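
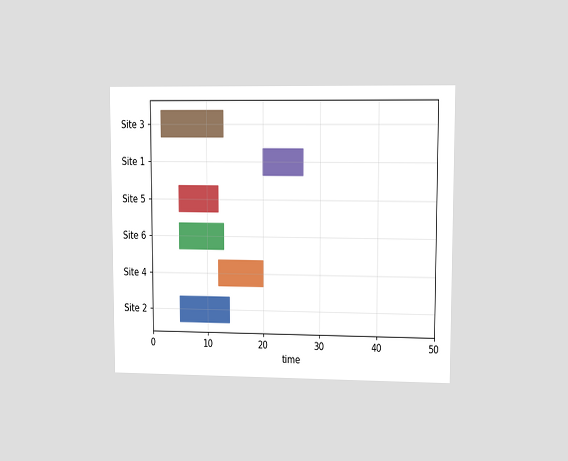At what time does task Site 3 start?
The chart is viewed at a slight angle. The Site 3 bar begins at t=2.

2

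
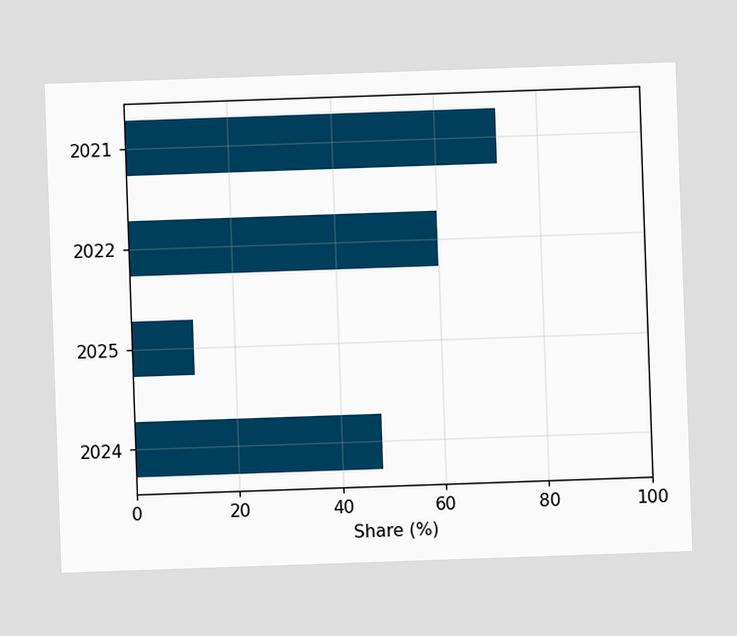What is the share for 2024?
Reading along the chart's x-axis, the 2024 bar reaches 48%.

48%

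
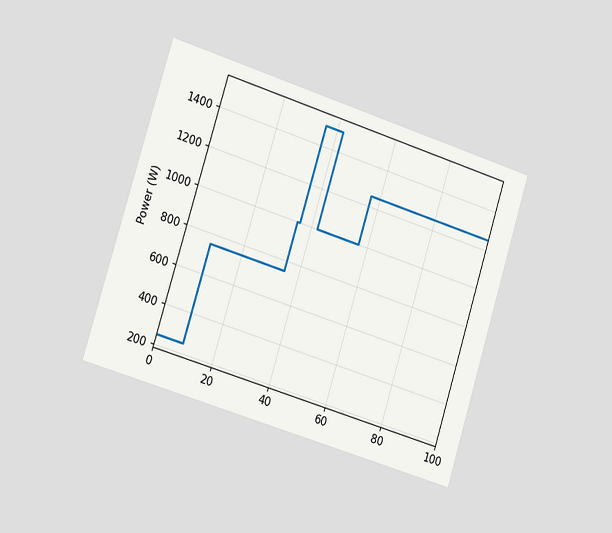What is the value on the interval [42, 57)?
1000W

The chart is tilted about 17° clockwise and viewed slightly from the left. On [42, 57) the step sits at 1000W.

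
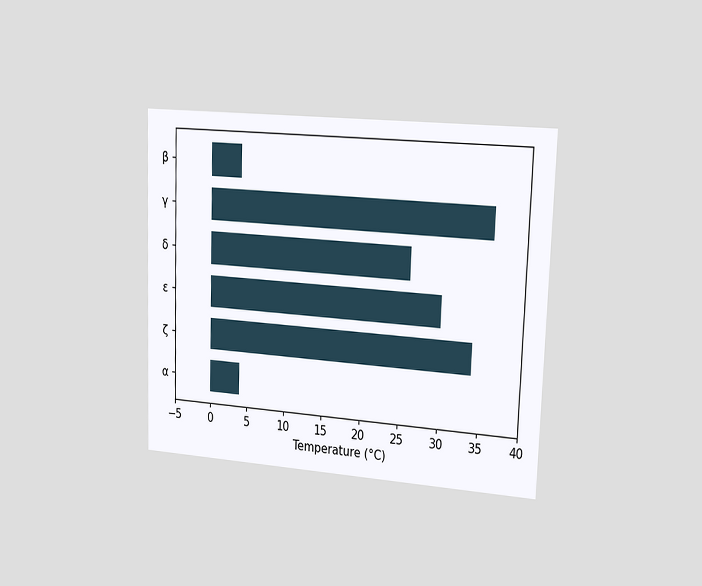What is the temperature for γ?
36°C

The chart is viewed slightly from the right. Reading along the chart's x-axis, the γ bar reaches 36°C.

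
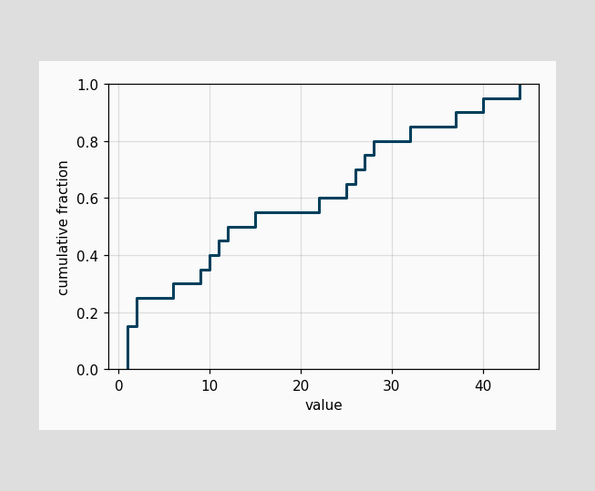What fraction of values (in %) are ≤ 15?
55%

At x=15 the ECDF step is at 55%.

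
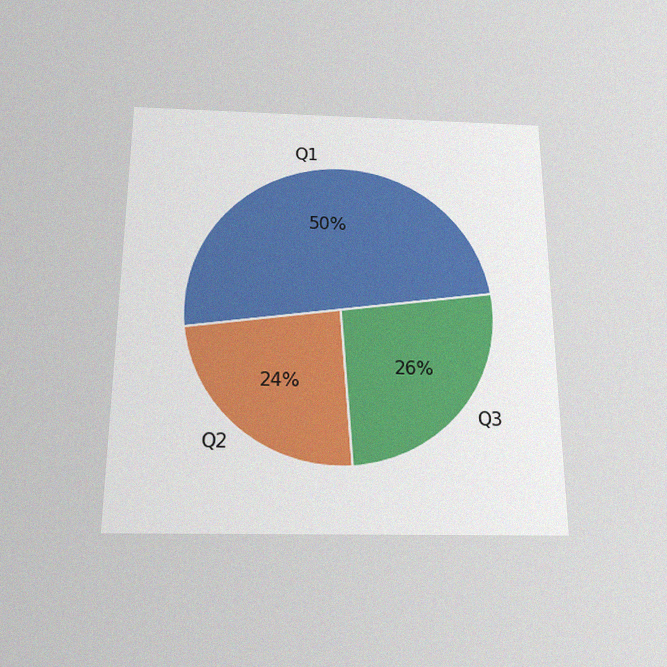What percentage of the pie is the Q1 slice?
50%

The chart is viewed slightly from below, with some photo noise. The Q1 slice takes up 50% of the pie.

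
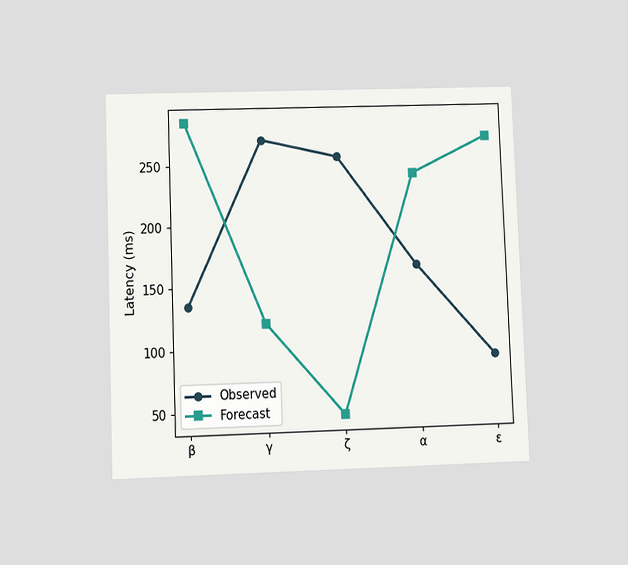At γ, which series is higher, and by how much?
Observed, by 150ms

The chart is tilted about 2° counter-clockwise and viewed at a slight angle. At γ, Observed sits above the other line by 150ms.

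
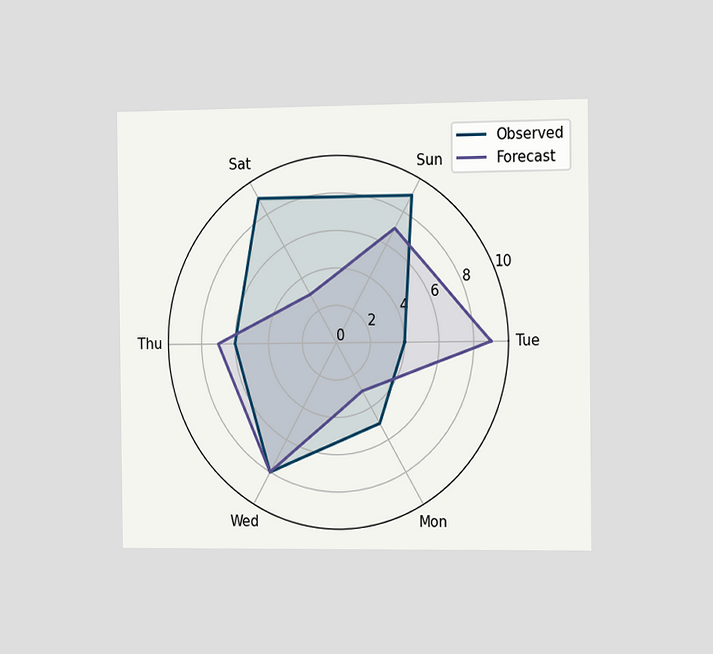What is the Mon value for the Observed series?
The chart is viewed slightly from the right. On the Mon axis, Observed reaches 5.

5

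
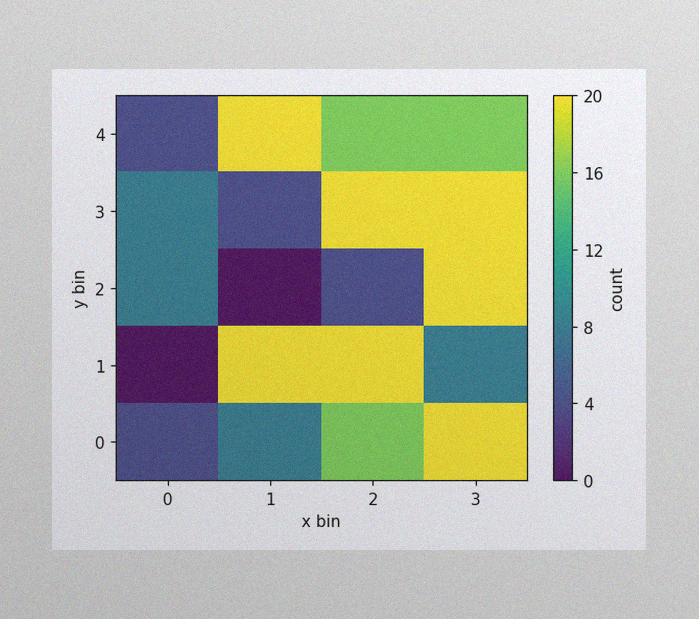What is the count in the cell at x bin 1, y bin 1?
The image has some photo noise and uneven lighting. Matching the cell (1, 1) against the colorbar gives 20.

20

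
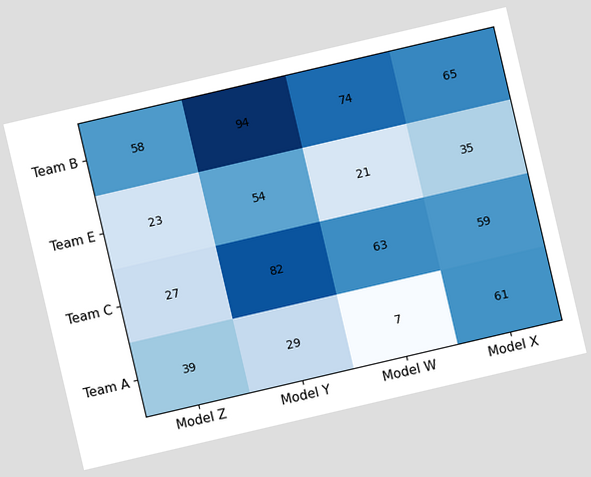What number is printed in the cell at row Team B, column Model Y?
94

The chart is tilted about 13° counter-clockwise. The (Team B, Model Y) cell reads 94.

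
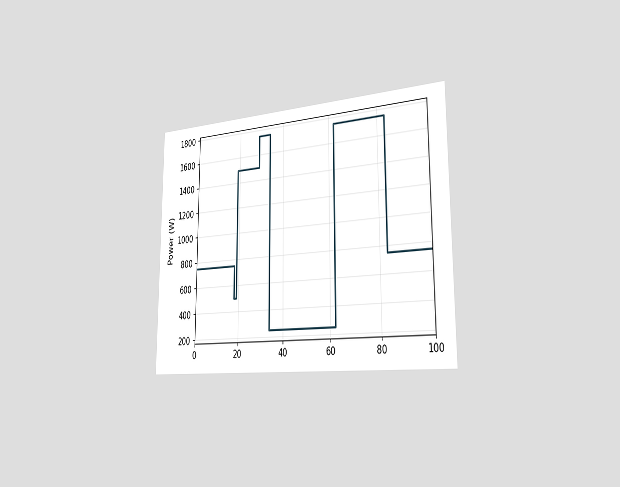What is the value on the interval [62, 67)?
The chart is viewed slightly from the right. On [62, 67) the step sits at 1750W.

1750W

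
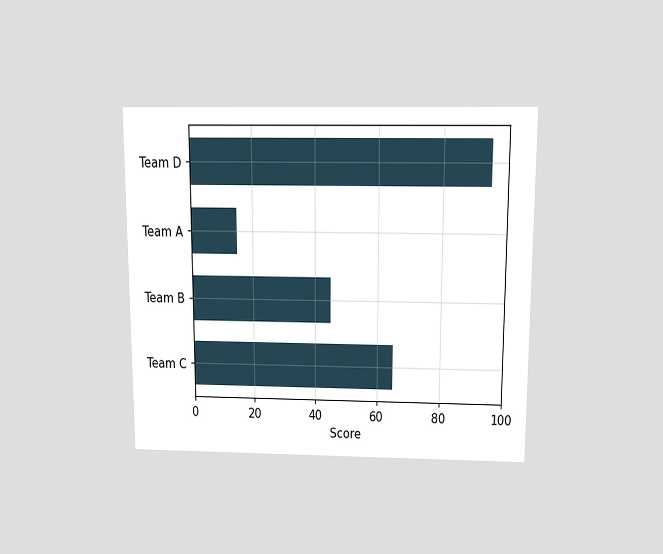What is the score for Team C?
65

The chart is viewed slightly from above. Reading along the chart's x-axis, the Team C bar reaches 65.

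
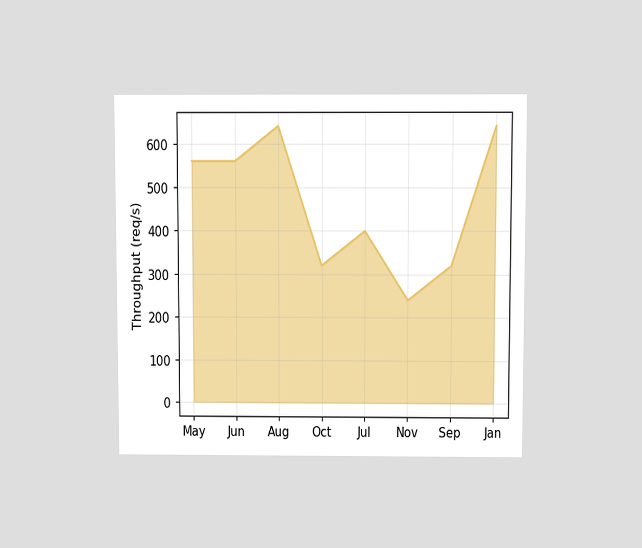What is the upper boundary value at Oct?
320req/s

The chart is viewed slightly from above. At Oct the upper boundary is at 320req/s.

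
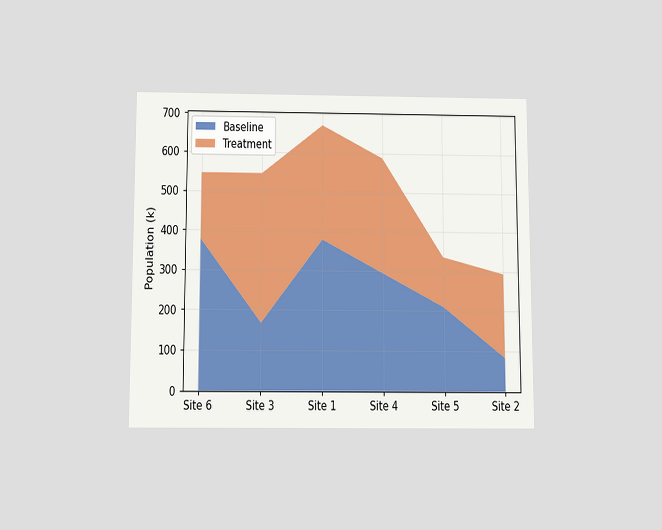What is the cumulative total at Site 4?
588k

The chart is viewed slightly from below. The stacked total at Site 4 reaches 588k.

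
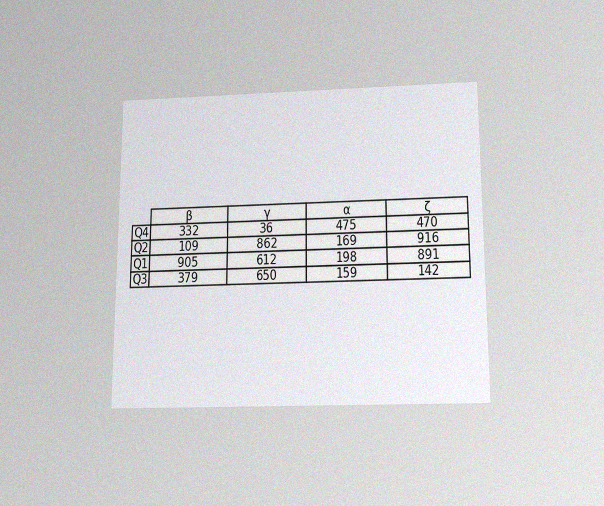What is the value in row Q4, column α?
475

The chart is viewed slightly from below, with some photo noise. The (Q4, α) cell reads 475.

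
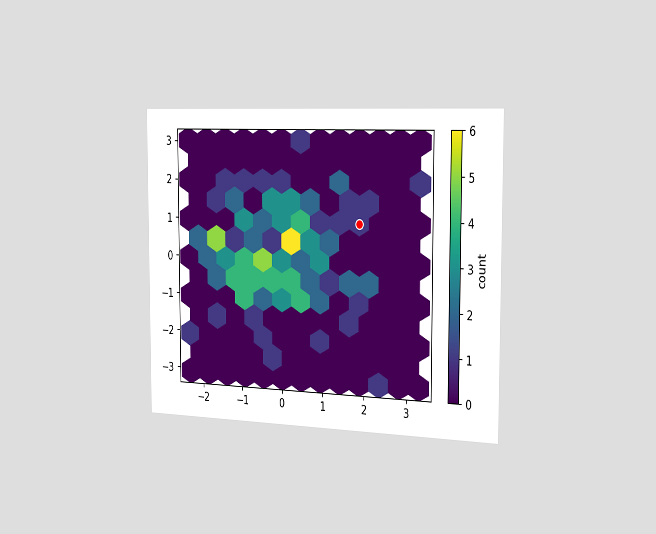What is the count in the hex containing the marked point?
1

The chart is viewed slightly from the right. The marked hex reads 1 on the colorbar.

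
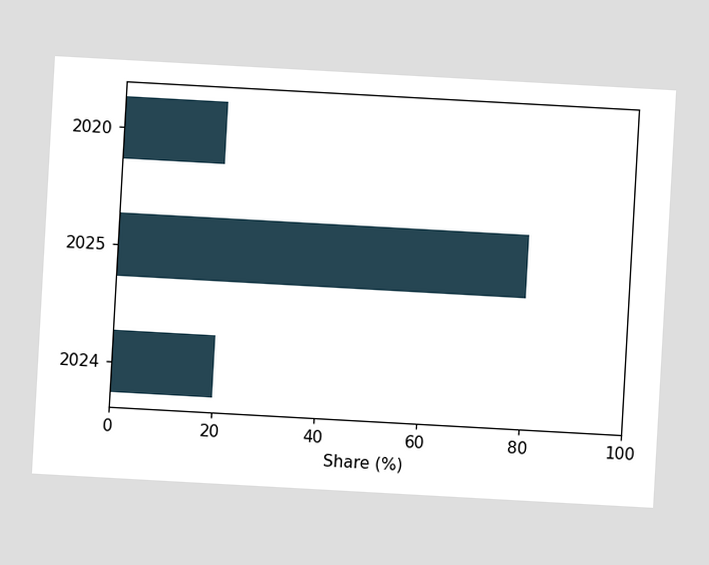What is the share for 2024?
20%

The chart is tilted about 3° clockwise. Reading along the chart's x-axis, the 2024 bar reaches 20%.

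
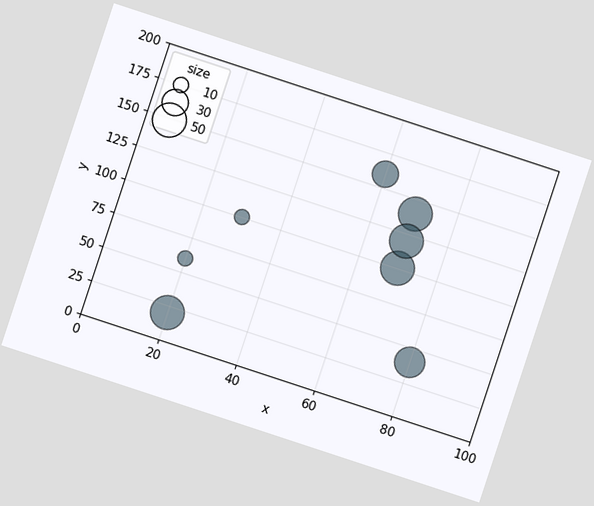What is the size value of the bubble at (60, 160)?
30

The chart is tilted about 18° clockwise. Matching the bubble at (60, 160) against the size legend gives 30.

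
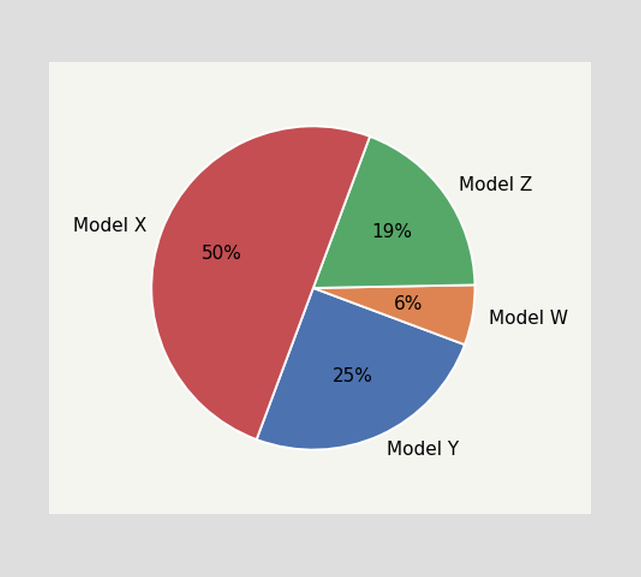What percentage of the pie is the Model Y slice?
25%

The Model Y slice takes up 25% of the pie.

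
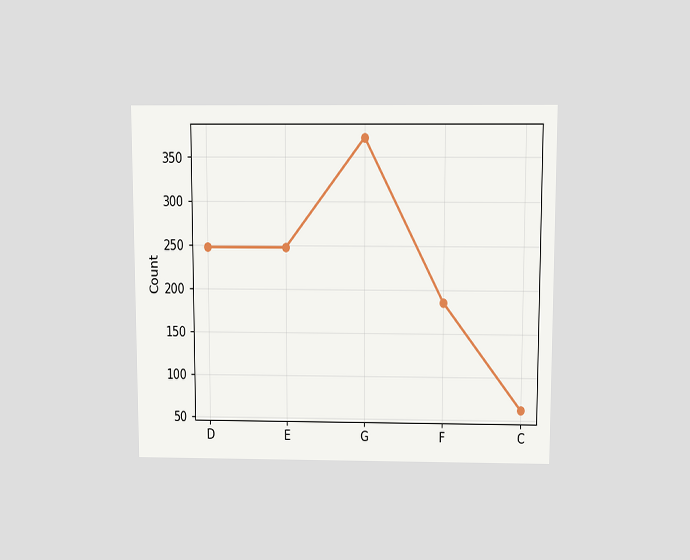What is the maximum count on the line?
372

The chart is viewed slightly from above. The highest point is at G, and reading across to the y-axis gives 372.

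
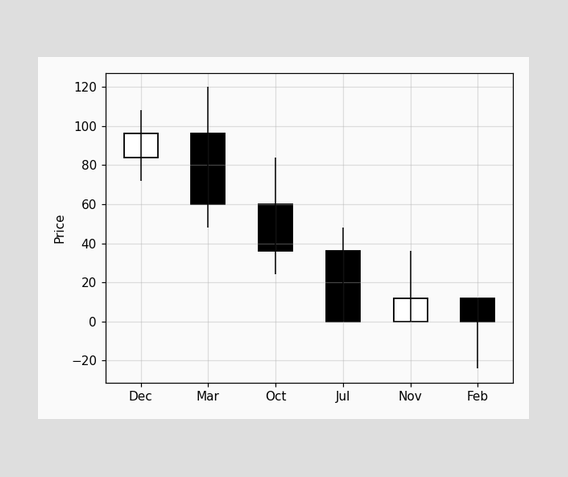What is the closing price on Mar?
The Mar candle closes at 60.

60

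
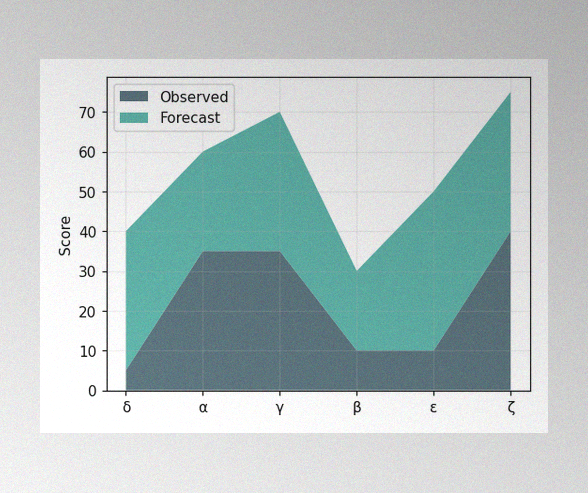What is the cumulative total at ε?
50

The image has some photo noise and uneven lighting. The stacked total at ε reaches 50.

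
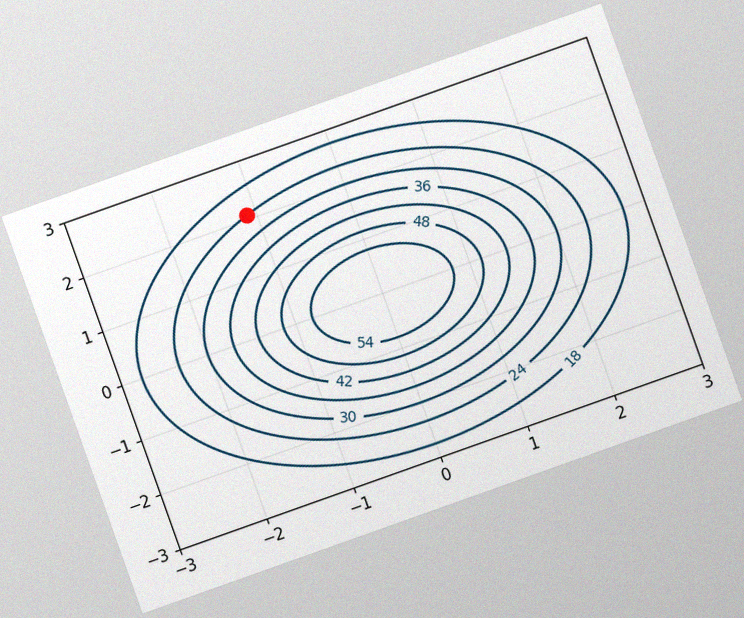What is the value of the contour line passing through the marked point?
The chart is tilted about 20° counter-clockwise, with some photo noise. The marked point sits on the contour labelled 24.

24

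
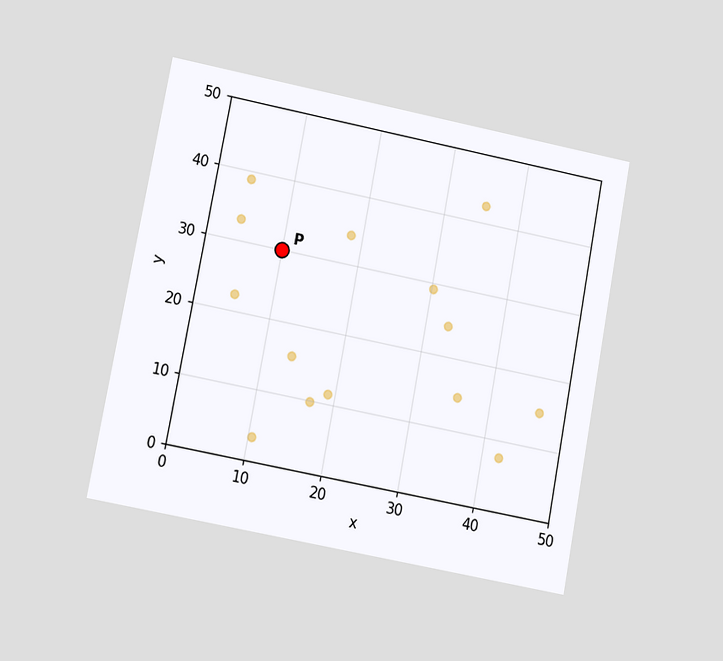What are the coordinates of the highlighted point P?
(10, 30)

The chart is tilted about 11° clockwise and viewed at a slight angle. Following the gridlines from P to each axis, P sits at (10, 30).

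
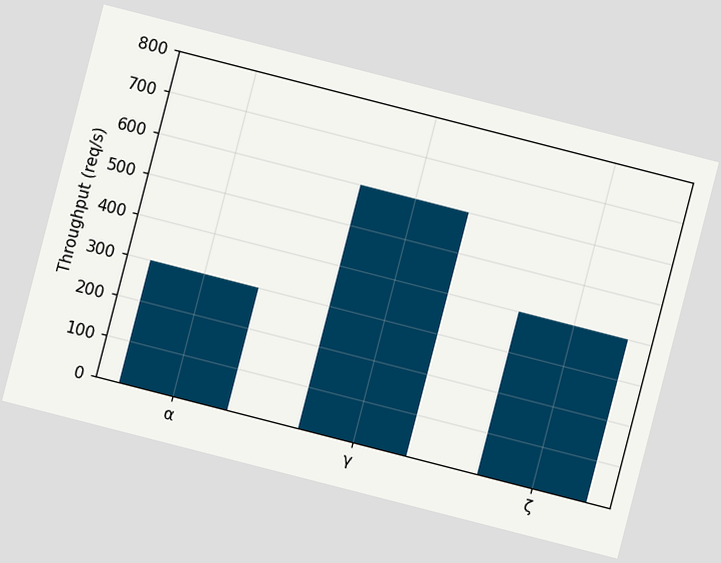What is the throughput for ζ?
The chart is tilted about 14° clockwise. Reading along the chart's y-axis, the ζ bar reaches 400req/s.

400req/s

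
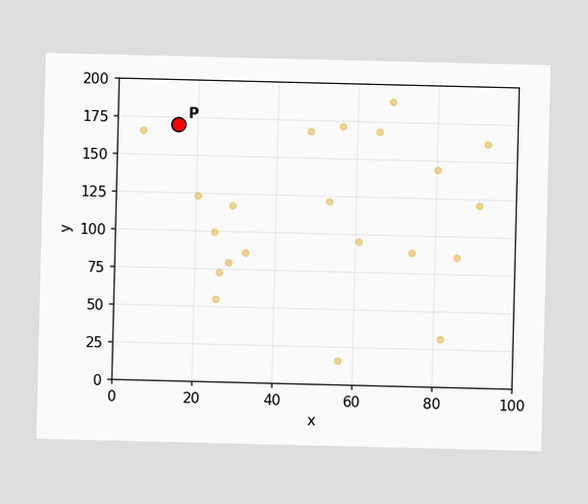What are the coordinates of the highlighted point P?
(15, 170)

Following the gridlines from P to each axis, P sits at (15, 170).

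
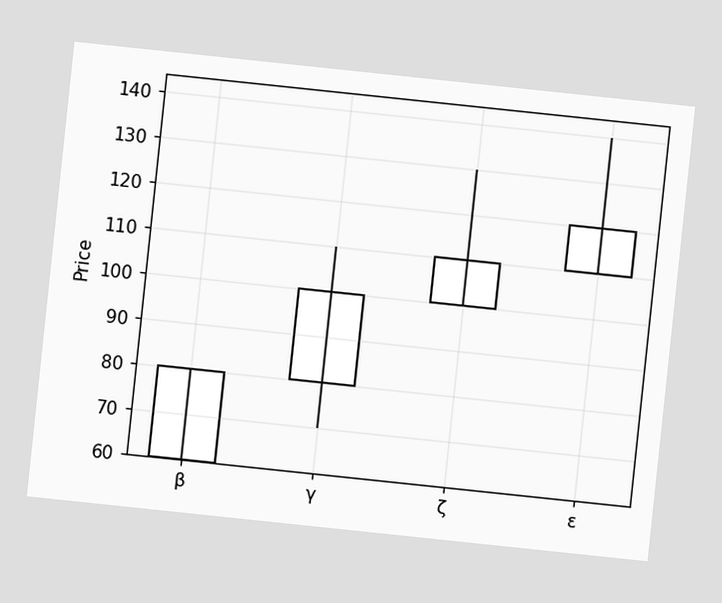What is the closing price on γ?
100

The chart is tilted about 6° clockwise. The γ candle closes at 100.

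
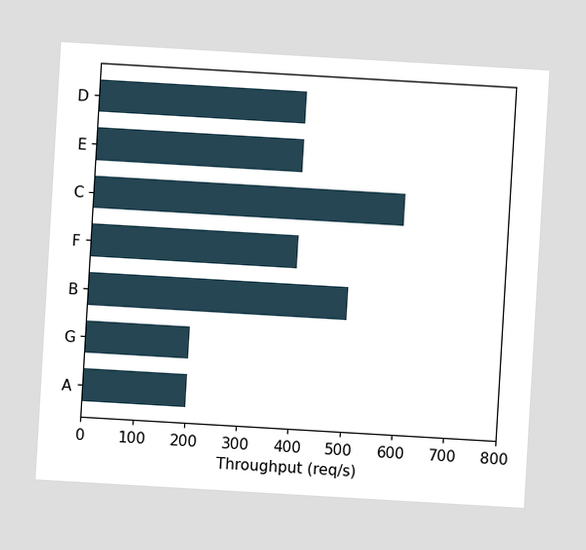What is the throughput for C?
600req/s

The chart is tilted about 3° clockwise. Reading along the chart's x-axis, the C bar reaches 600req/s.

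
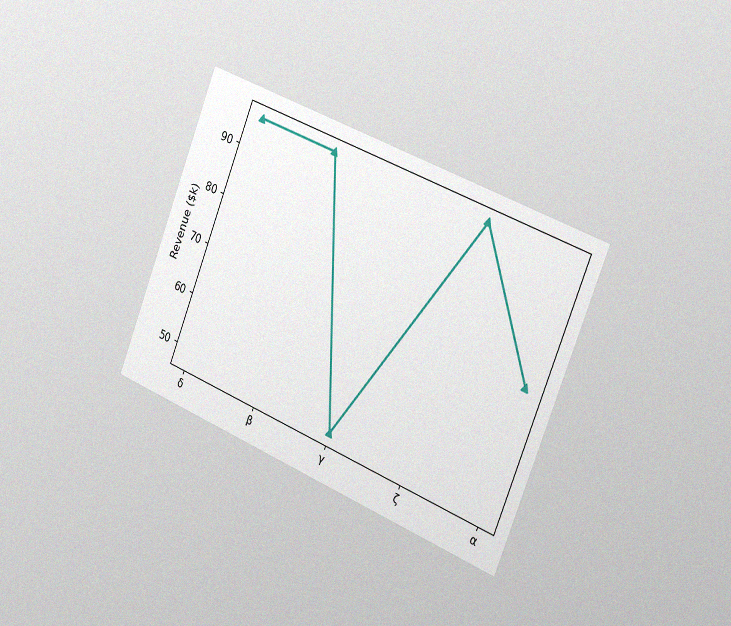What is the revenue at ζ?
$96k

The chart is tilted about 22° clockwise and viewed slightly from the right, with some photo noise. At ζ, the line is at $96k.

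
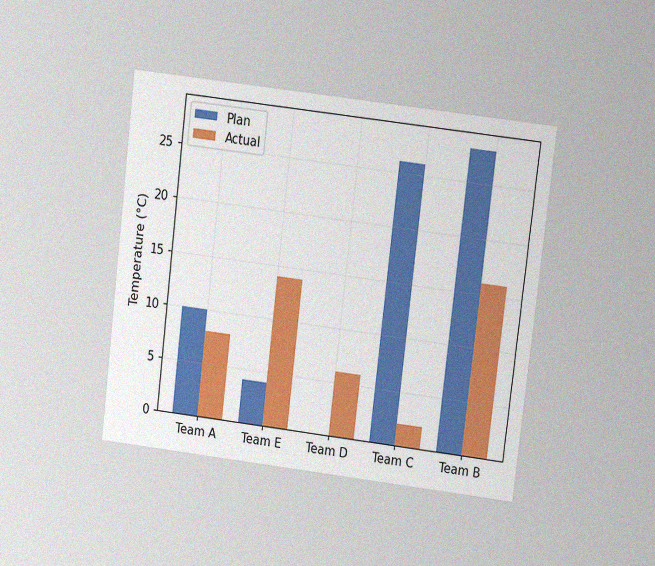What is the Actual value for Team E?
The chart is tilted about 7° clockwise and viewed at a slight angle, with some photo noise. The Actual bar at Team E reaches 14°C on the y-axis.

14°C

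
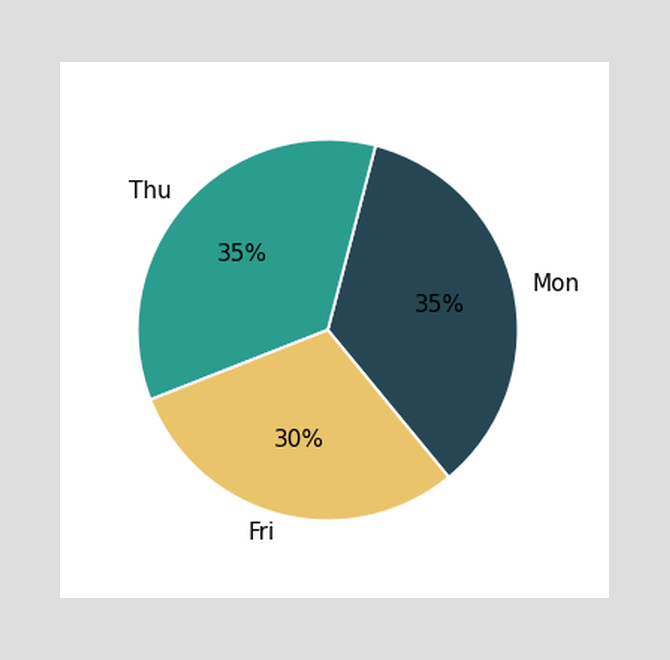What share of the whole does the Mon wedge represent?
35%

The Mon slice takes up 35% of the pie.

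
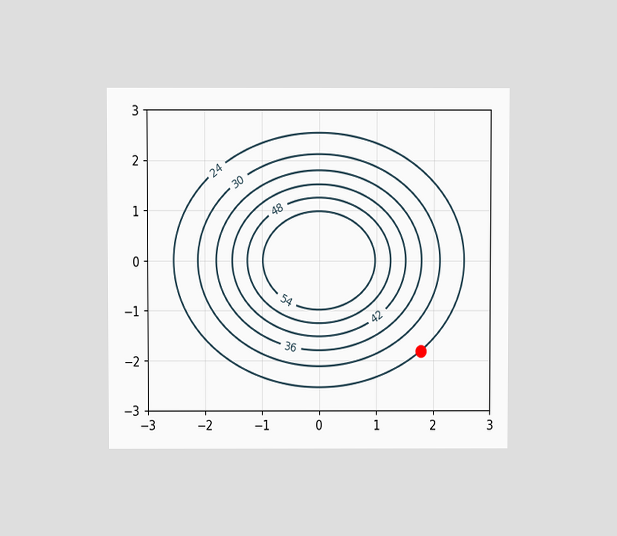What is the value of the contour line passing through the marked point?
The chart is viewed at a slight angle. The marked point sits on the contour labelled 24.

24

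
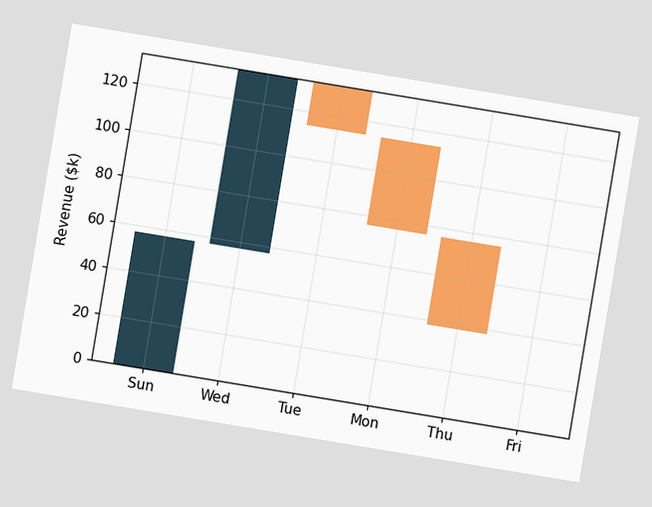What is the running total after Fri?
$38k

The chart is tilted about 9° clockwise. After Fri the running total reaches $38k.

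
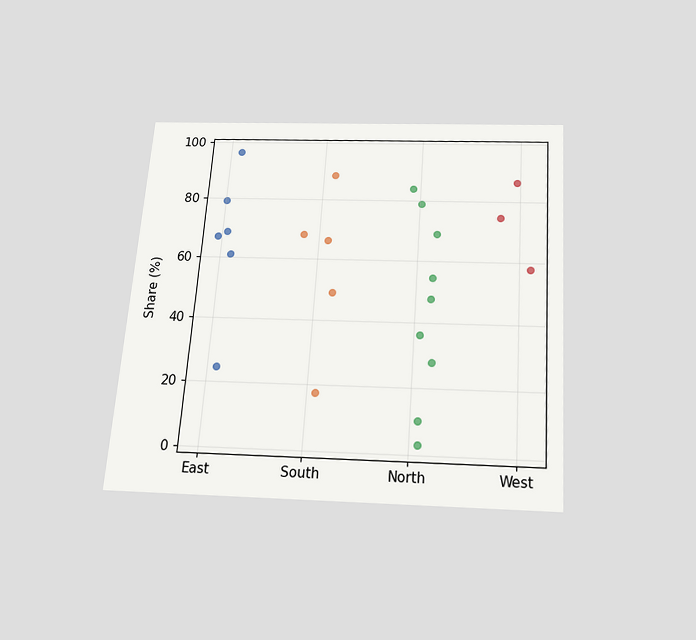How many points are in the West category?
3

The chart is tilted about 4° clockwise and viewed slightly from below. Counting the markers in the West column gives 3.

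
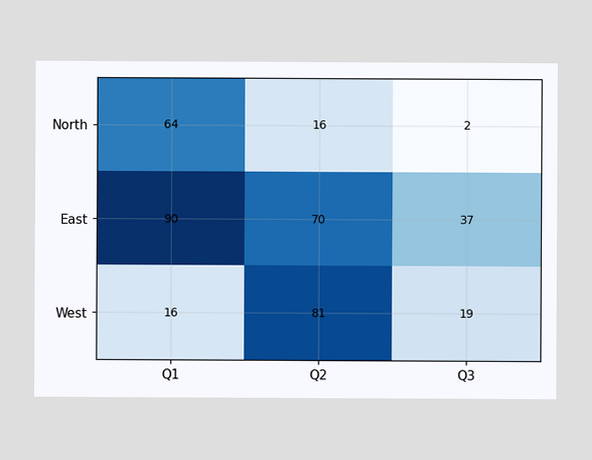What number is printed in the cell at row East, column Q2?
The (East, Q2) cell reads 70.

70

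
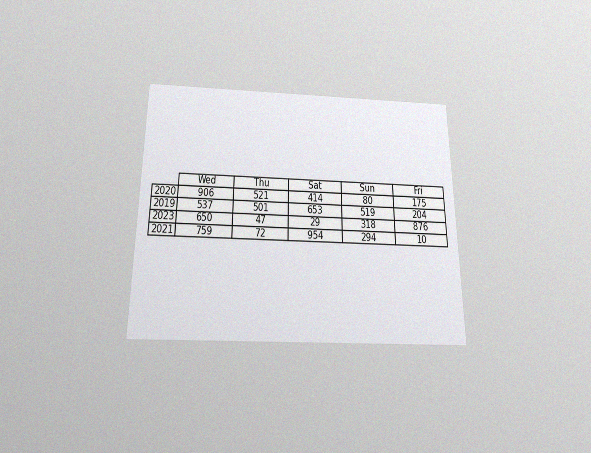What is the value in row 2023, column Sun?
318

The chart is viewed slightly from below, with some photo noise. The (2023, Sun) cell reads 318.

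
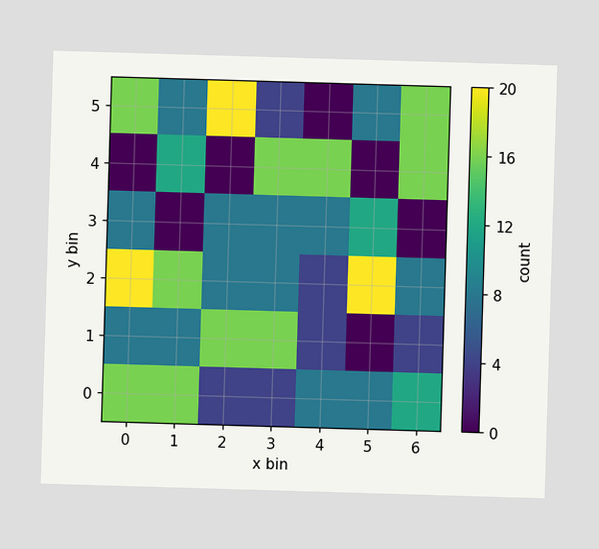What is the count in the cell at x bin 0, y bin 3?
8

Matching the cell (0, 3) against the colorbar gives 8.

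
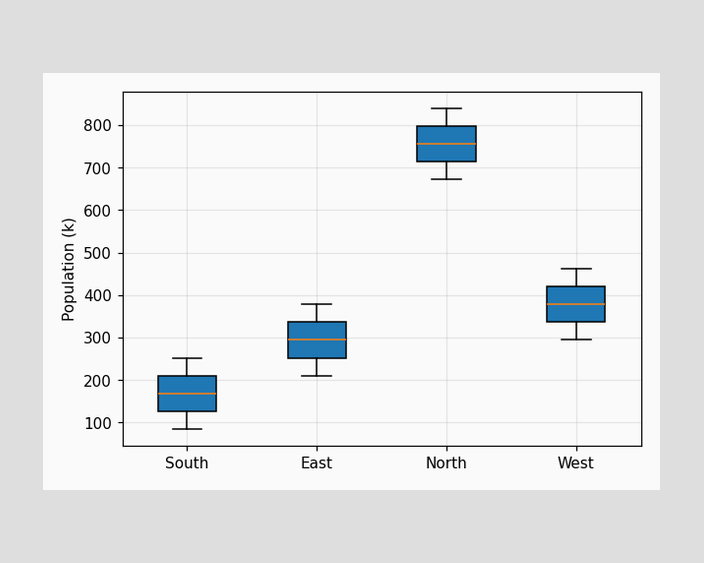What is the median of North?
756k

The median line in the North box sits at 756k.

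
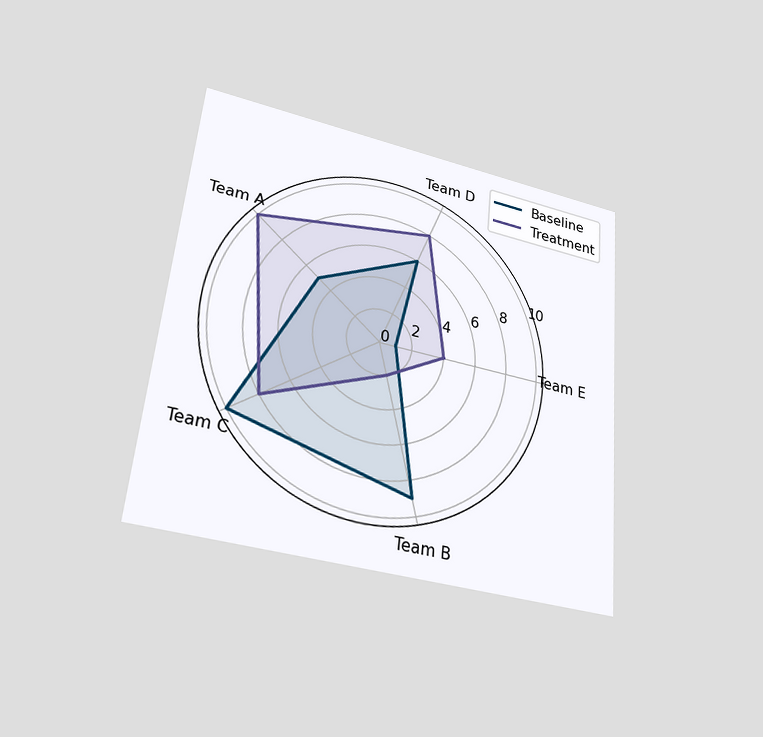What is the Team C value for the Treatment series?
The chart is tilted about 5° clockwise and viewed slightly from below. On the Team C axis, Treatment reaches 8.

8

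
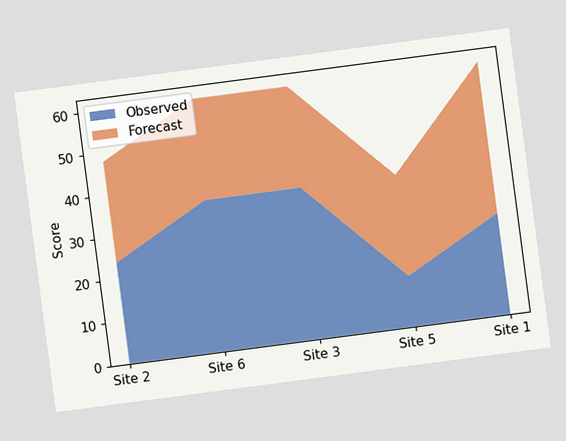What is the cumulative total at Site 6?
60

The chart is tilted about 7° counter-clockwise. The stacked total at Site 6 reaches 60.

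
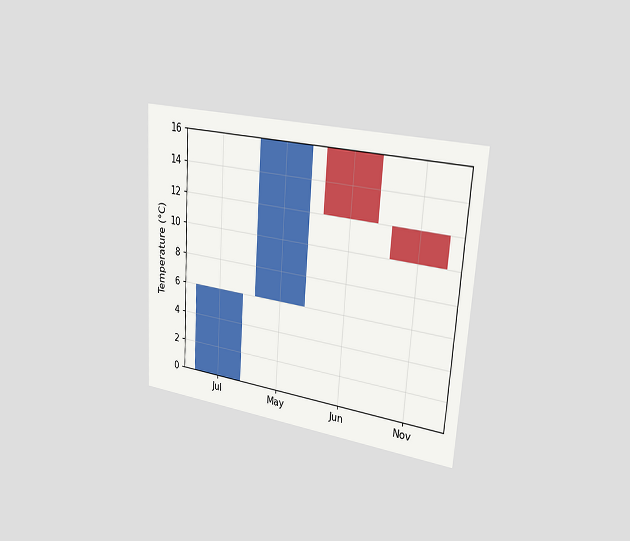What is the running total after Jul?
The chart is tilted about 4° clockwise and viewed slightly from the right. After Jul the running total reaches 6°C.

6°C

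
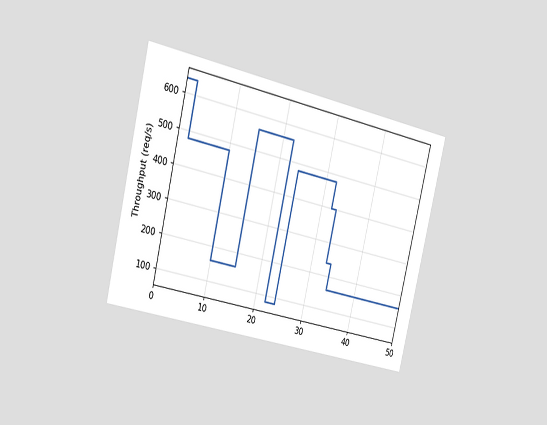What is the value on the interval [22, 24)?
The chart is tilted about 13° clockwise and viewed slightly from the left. On [22, 24) the step sits at 80req/s.

80req/s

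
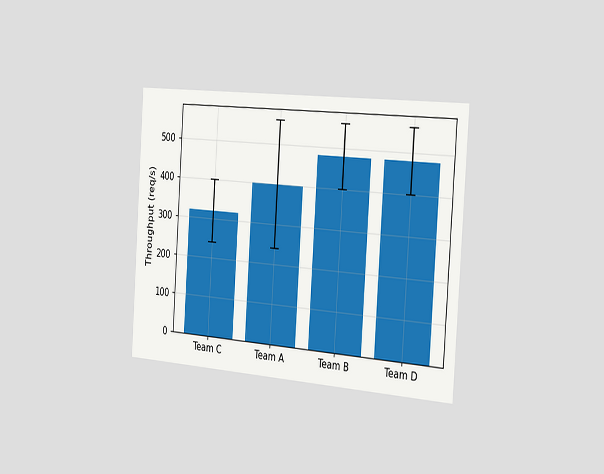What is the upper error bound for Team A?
The chart is tilted about 4° clockwise and viewed slightly from the right. The Team A bar's upper whisker reaches 560req/s.

560req/s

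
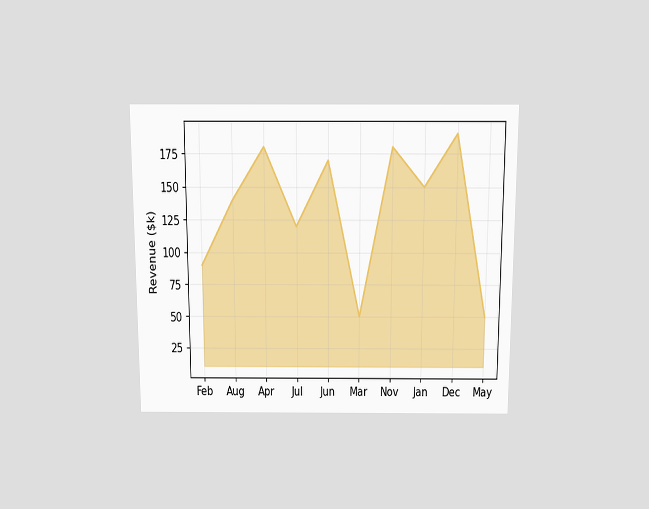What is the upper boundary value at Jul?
The chart is viewed slightly from above. At Jul the upper boundary is at $120k.

$120k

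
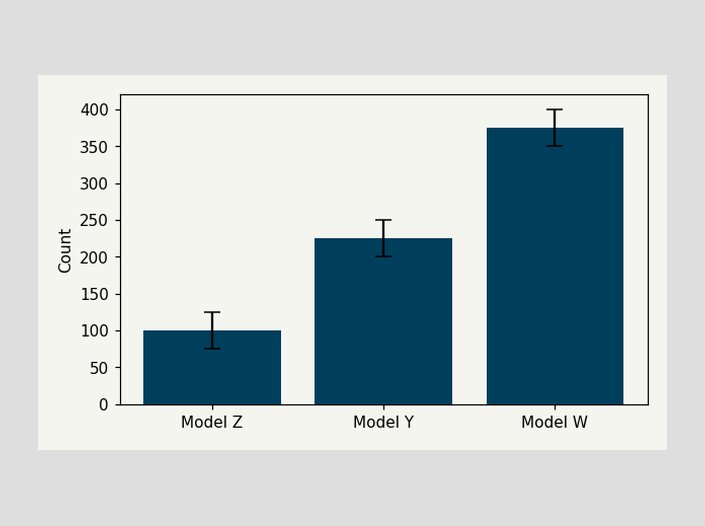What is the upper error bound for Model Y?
250

The Model Y bar's upper whisker reaches 250.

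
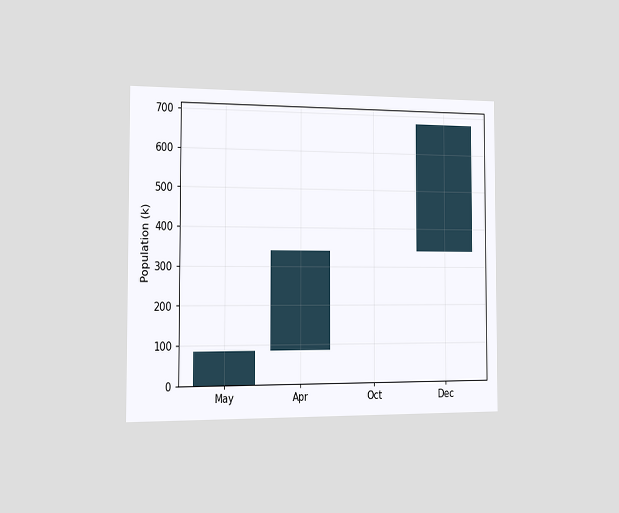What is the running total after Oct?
340k

The chart is viewed slightly from the left. After Oct the running total reaches 340k.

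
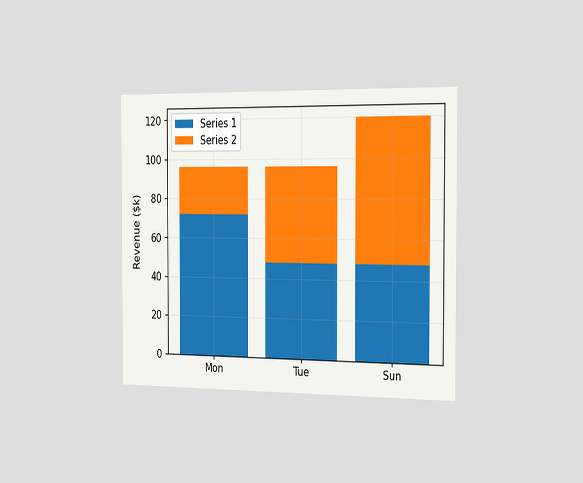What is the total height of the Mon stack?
The chart is viewed slightly from the right. The Mon stack's top reaches $96k on the y-axis.

$96k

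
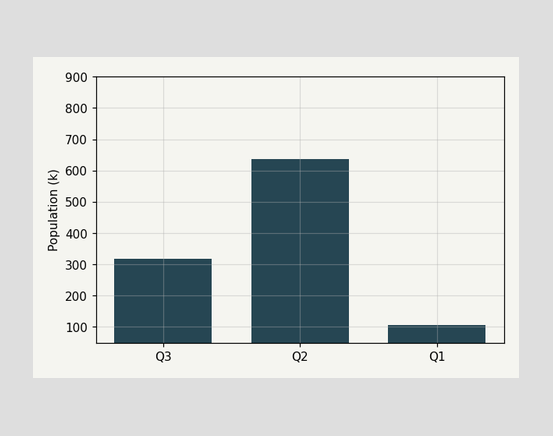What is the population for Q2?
636k

Reading along the chart's y-axis, the Q2 bar reaches 636k.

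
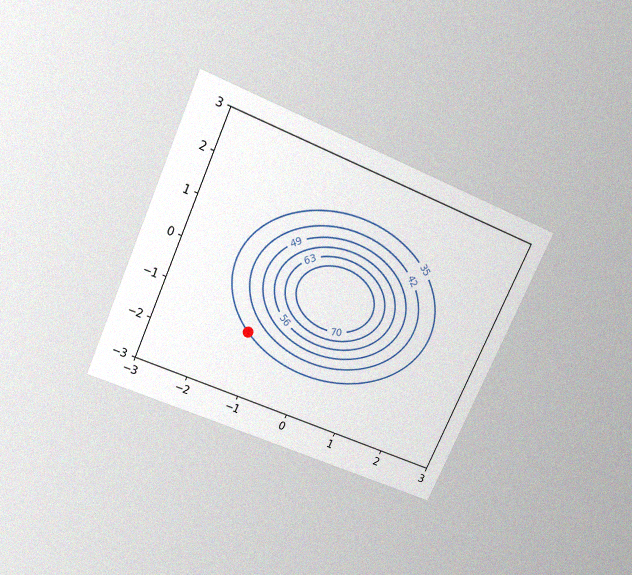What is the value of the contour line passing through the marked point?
35

The chart is tilted about 24° clockwise and viewed slightly from above, with some photo noise. The marked point sits on the contour labelled 35.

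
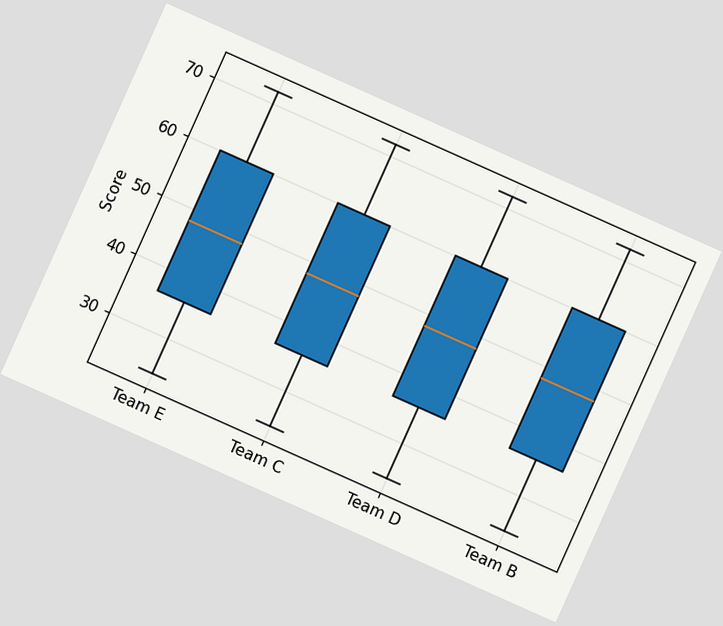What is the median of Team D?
The chart is tilted about 24° clockwise. The median line in the Team D box sits at 48.

48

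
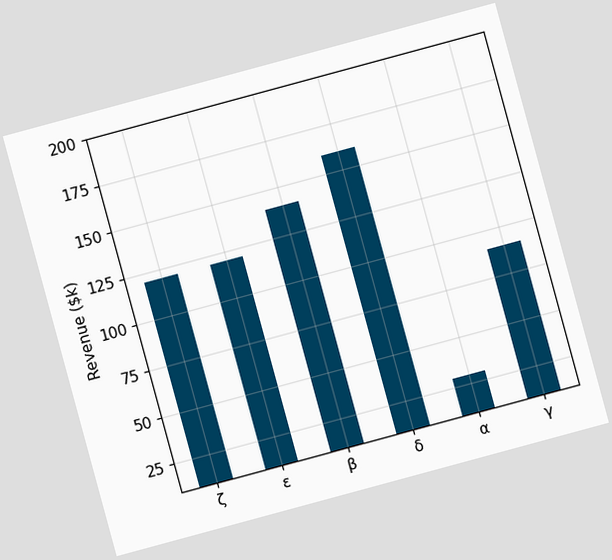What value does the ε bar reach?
$120k

The chart is tilted about 15° counter-clockwise. Reading along the chart's y-axis, the ε bar reaches $120k.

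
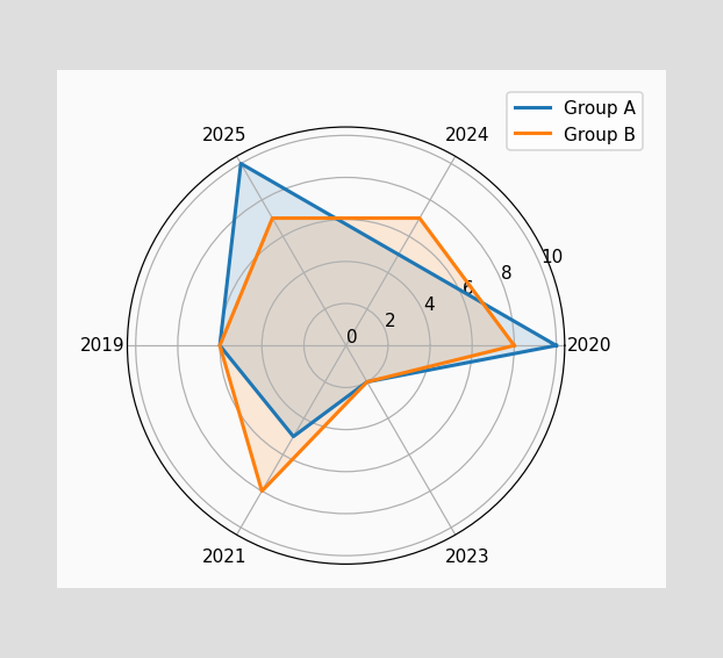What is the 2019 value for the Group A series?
6

On the 2019 axis, Group A reaches 6.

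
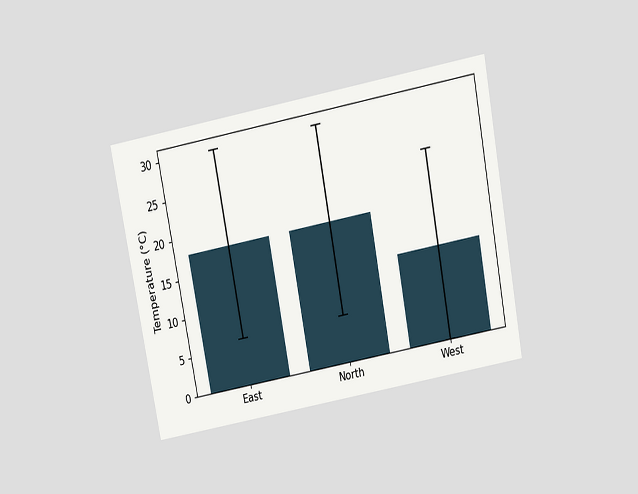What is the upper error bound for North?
30°C

The chart is tilted about 11° counter-clockwise and viewed slightly from above. The North bar's upper whisker reaches 30°C.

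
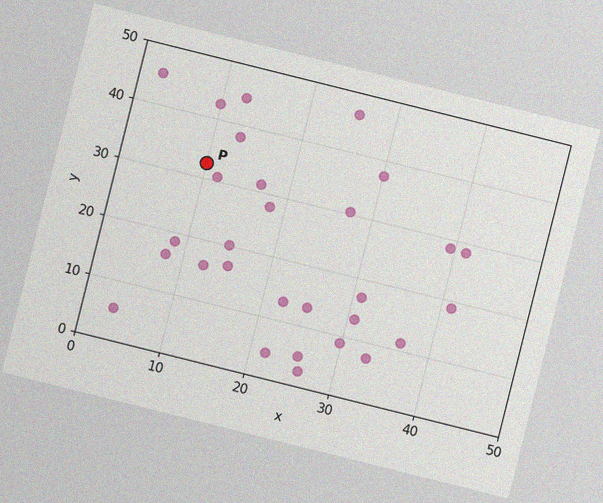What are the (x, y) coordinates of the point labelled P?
(10, 32.5)

The chart is tilted about 14° clockwise, with some photo noise. Following the gridlines from P to each axis, P sits at (10, 32.5).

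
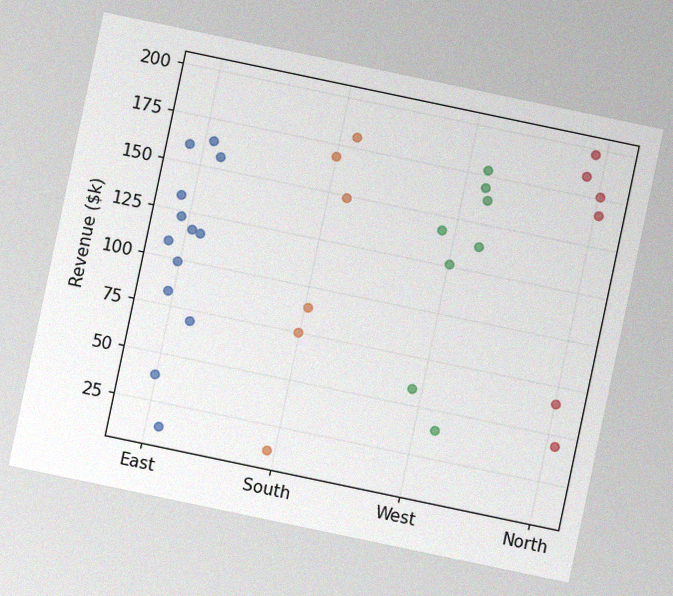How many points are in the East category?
The chart is tilted about 12° clockwise, with some photo noise. Counting the markers in the East column gives 13.

13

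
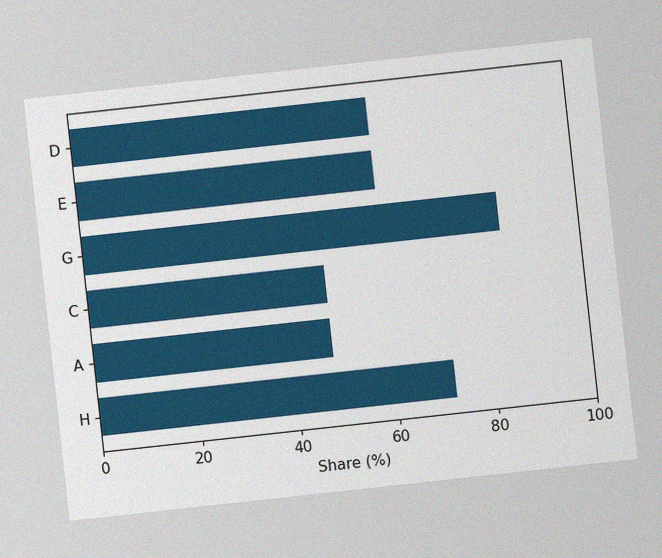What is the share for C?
The chart is tilted about 6° counter-clockwise, with some photo noise. Reading along the chart's x-axis, the C bar reaches 48%.

48%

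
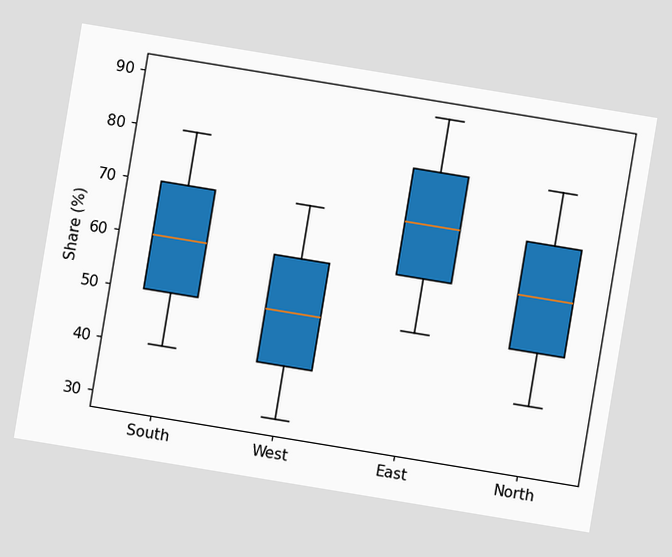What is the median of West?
50%

The chart is tilted about 9° clockwise. The median line in the West box sits at 50%.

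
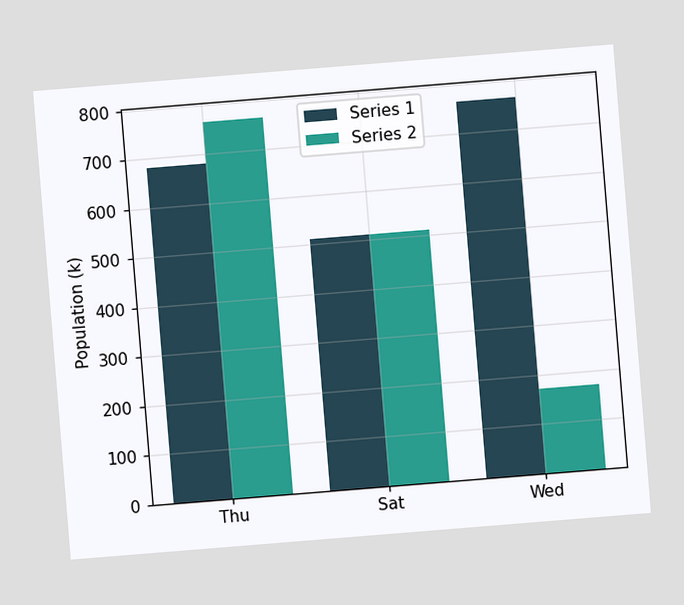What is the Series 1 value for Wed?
The chart is tilted about 5° counter-clockwise. The Series 1 bar at Wed reaches 765k on the y-axis.

765k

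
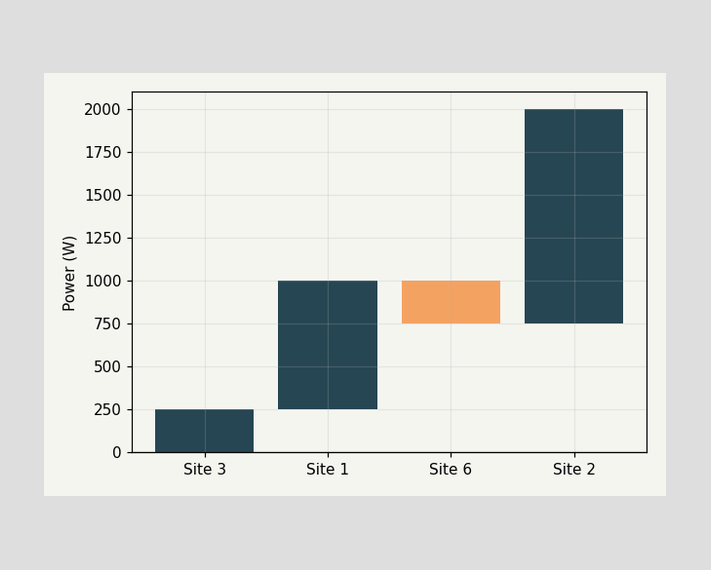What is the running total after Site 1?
After Site 1 the running total reaches 1000W.

1000W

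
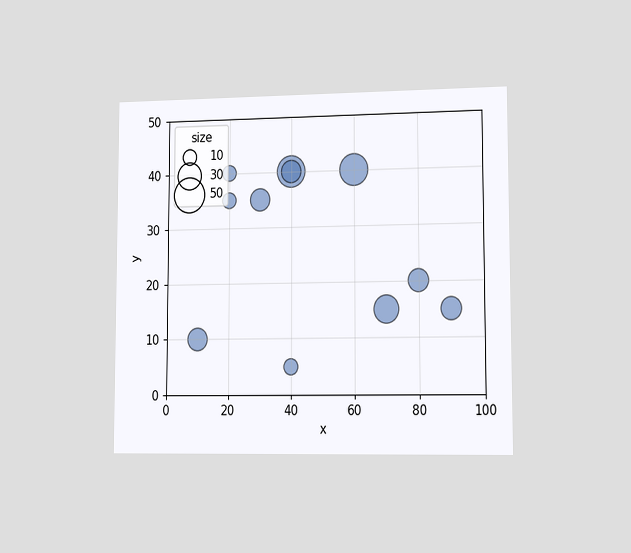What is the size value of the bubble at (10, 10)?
20

The chart is viewed slightly from the right. Matching the bubble at (10, 10) against the size legend gives 20.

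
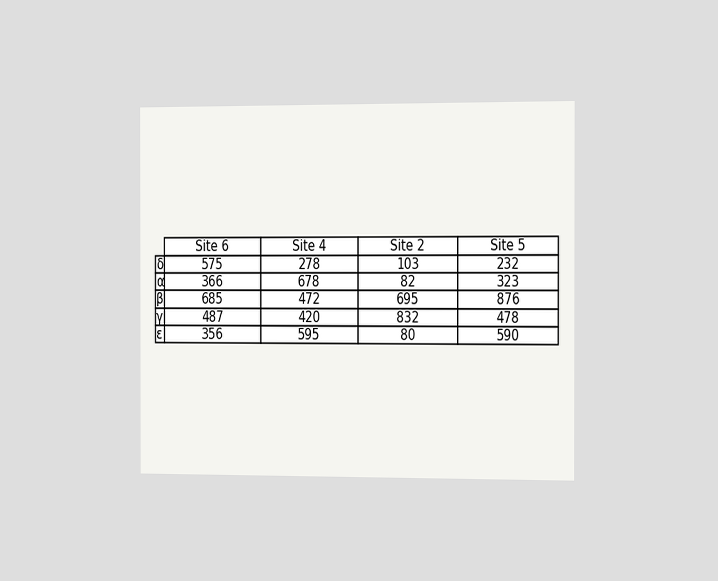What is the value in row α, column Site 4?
678

The chart is viewed slightly from the right. The (α, Site 4) cell reads 678.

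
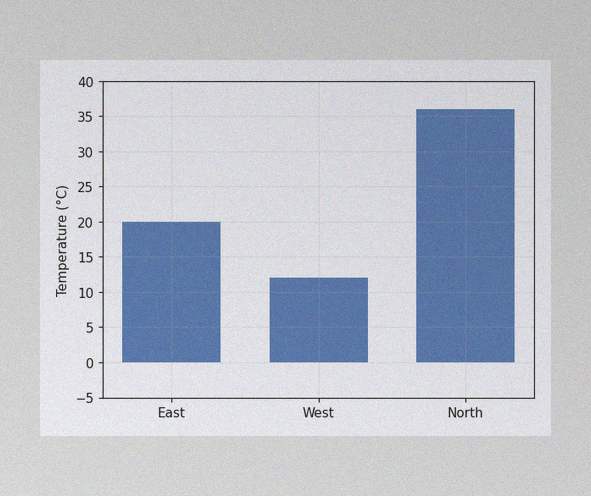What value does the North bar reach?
36°C

The image has some photo noise and uneven lighting. Reading along the chart's y-axis, the North bar reaches 36°C.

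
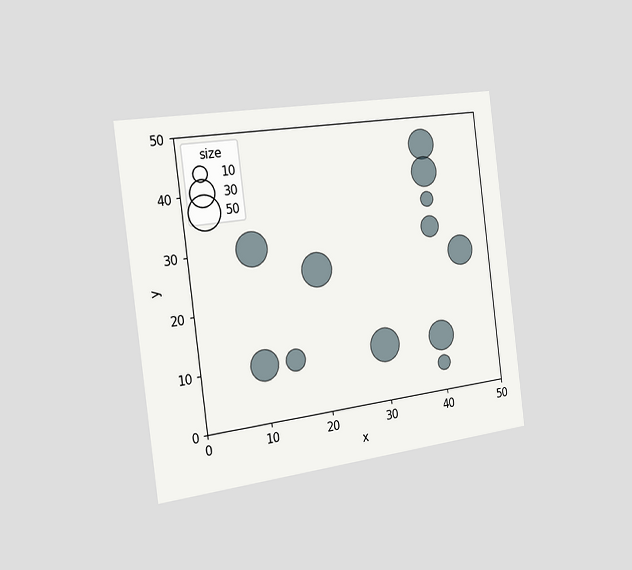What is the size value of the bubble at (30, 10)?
50

The chart is tilted about 7° counter-clockwise and viewed slightly from the left. Matching the bubble at (30, 10) against the size legend gives 50.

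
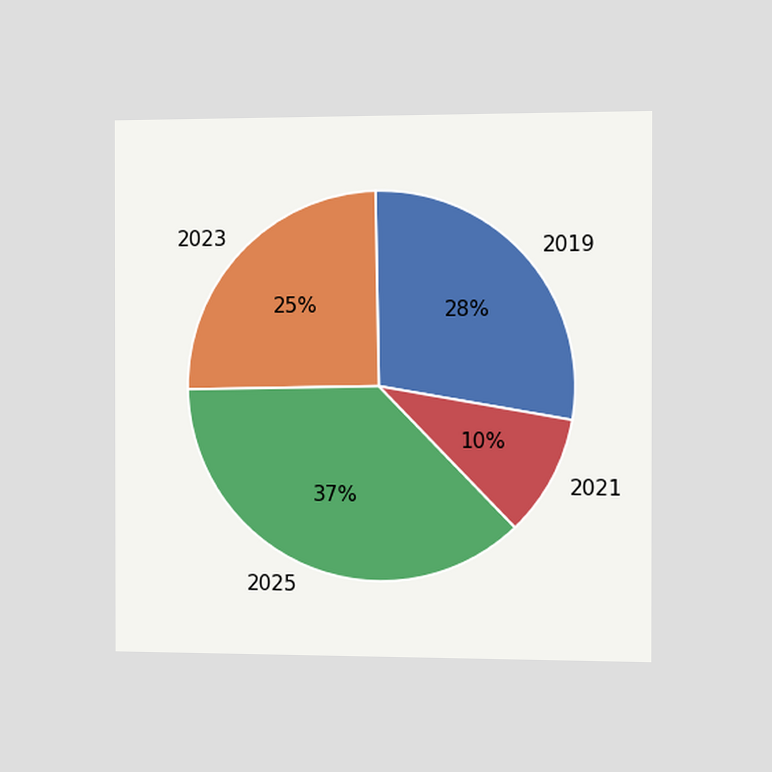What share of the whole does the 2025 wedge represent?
The chart is viewed slightly from the right. The 2025 slice takes up 37% of the pie.

37%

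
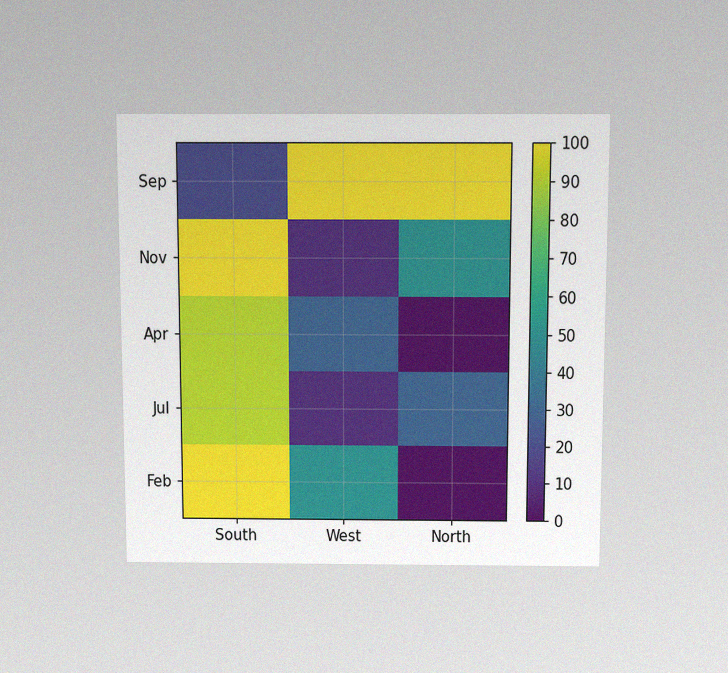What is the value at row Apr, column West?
30

The chart is viewed slightly from above, with some photo noise. Matching cell (Apr, West) against the colorbar gives 30.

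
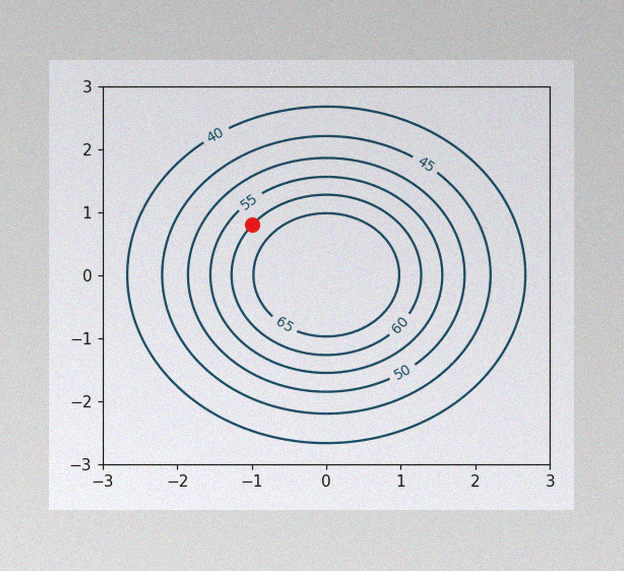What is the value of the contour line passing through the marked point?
The image has some photo noise and uneven lighting. The marked point sits on the contour labelled 60.

60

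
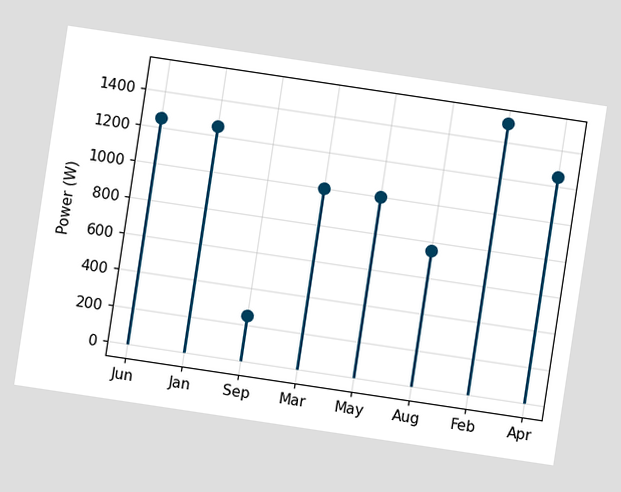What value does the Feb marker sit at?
1500W

The chart is tilted about 9° clockwise. The Feb marker sits at 1500W.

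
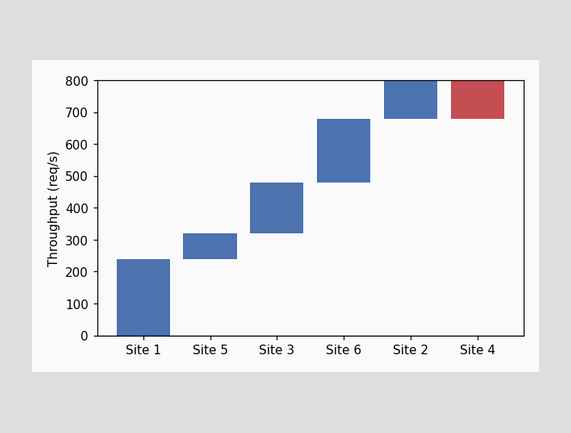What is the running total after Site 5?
320req/s

After Site 5 the running total reaches 320req/s.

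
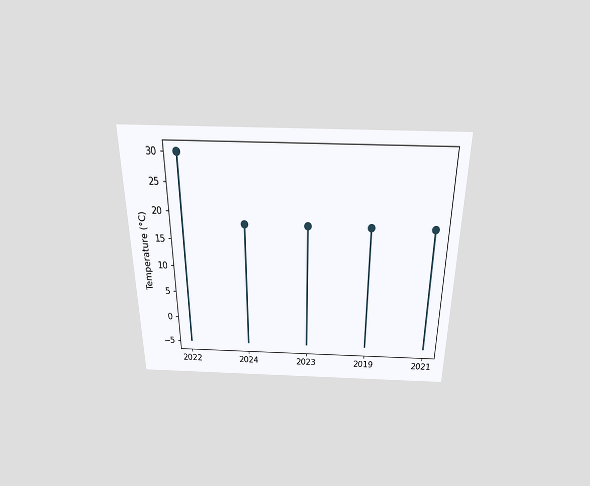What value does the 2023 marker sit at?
The chart is viewed slightly from above. The 2023 marker sits at 18°C.

18°C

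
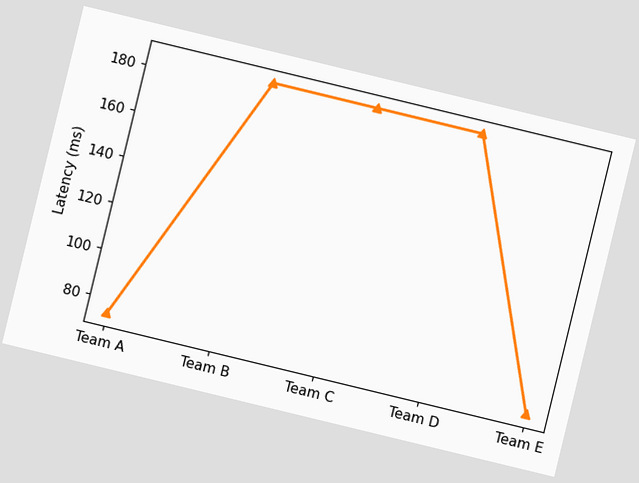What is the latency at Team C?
The chart is tilted about 14° clockwise. At Team C, the line is at 185ms.

185ms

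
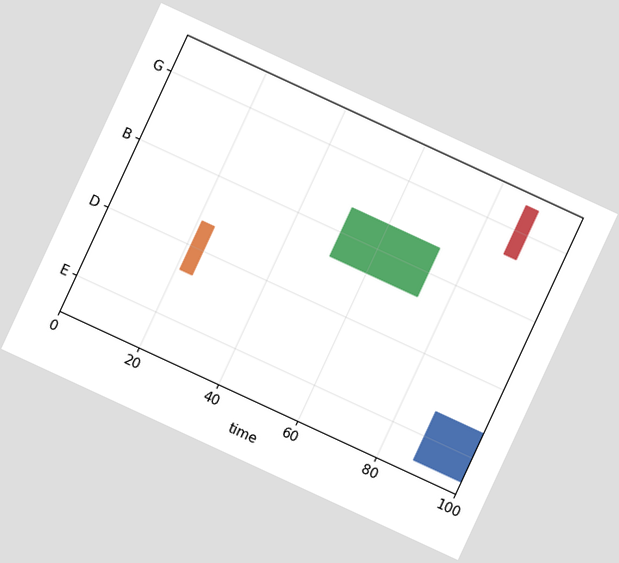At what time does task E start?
The chart is tilted about 25° clockwise. The E bar begins at t=88.

88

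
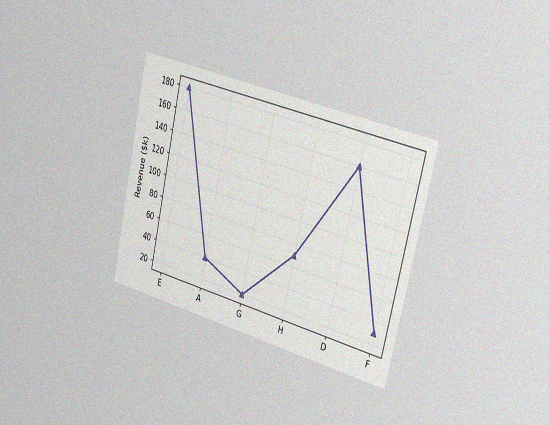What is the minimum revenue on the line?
The chart is tilted about 13° clockwise and viewed slightly from the right, with some photo noise. The lowest point is at G, and reading across to the y-axis gives $20k.

$20k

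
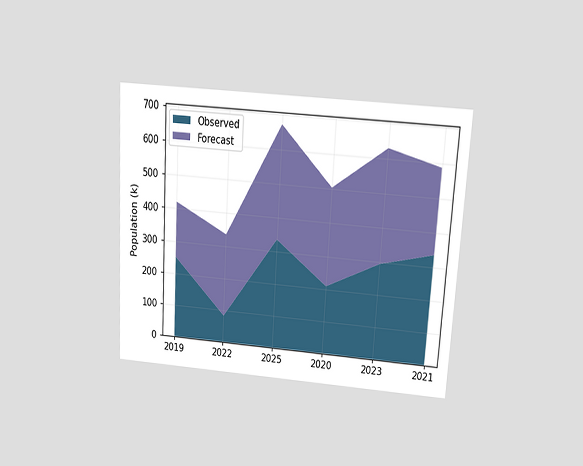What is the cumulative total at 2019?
420k

The chart is tilted about 3° clockwise and viewed slightly from above. The stacked total at 2019 reaches 420k.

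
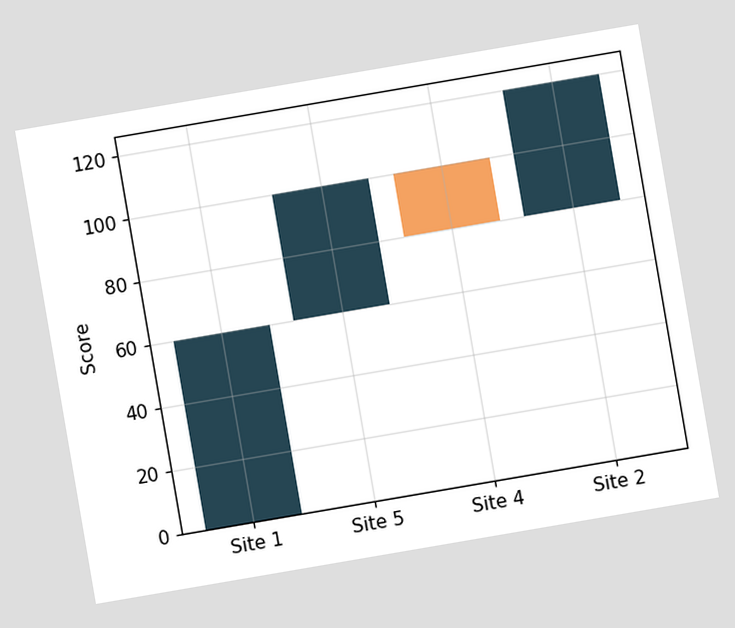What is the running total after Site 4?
The chart is tilted about 10° counter-clockwise. After Site 4 the running total reaches 80.

80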